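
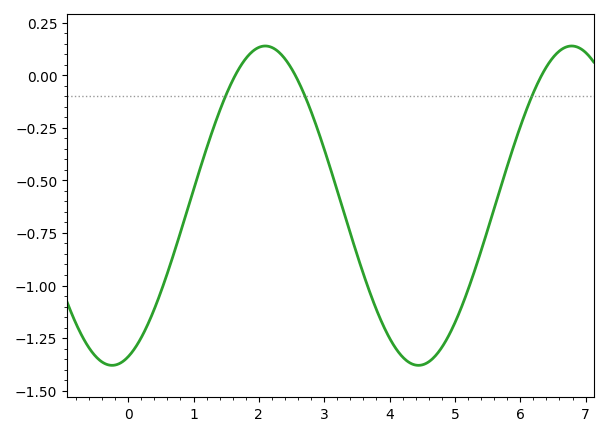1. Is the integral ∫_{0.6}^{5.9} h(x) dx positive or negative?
negative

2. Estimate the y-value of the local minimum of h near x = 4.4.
-1.38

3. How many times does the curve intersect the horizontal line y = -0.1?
3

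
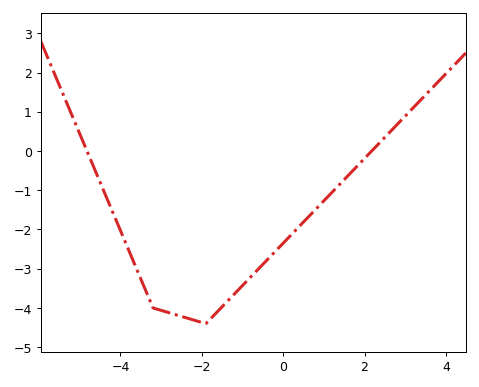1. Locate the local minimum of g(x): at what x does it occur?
-1.8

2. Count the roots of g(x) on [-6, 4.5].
2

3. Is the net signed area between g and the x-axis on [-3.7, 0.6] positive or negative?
negative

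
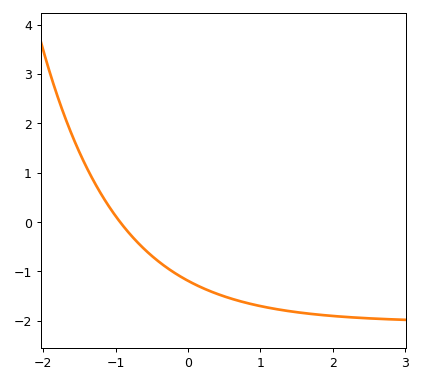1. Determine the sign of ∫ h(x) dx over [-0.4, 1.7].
negative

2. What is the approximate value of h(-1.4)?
1.1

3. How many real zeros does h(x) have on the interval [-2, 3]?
1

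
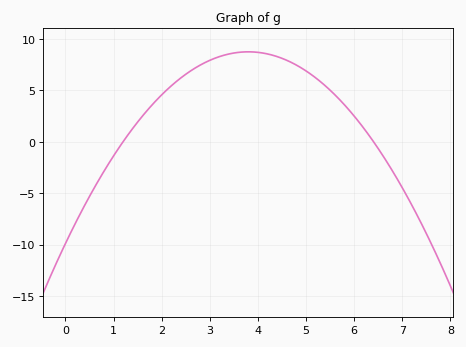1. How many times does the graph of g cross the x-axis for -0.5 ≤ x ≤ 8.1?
2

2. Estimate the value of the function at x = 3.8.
8.5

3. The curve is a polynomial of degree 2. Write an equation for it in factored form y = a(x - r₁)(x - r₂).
y = -1.29(x - 1.2)(x - 6.4)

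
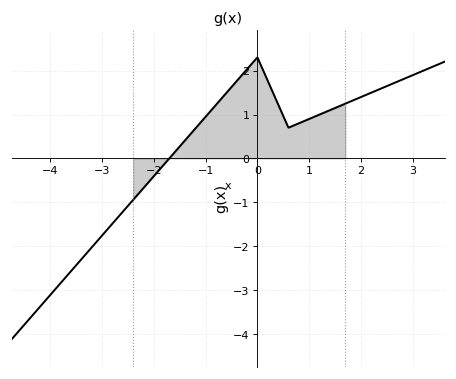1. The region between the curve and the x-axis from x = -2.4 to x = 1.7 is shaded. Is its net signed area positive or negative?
positive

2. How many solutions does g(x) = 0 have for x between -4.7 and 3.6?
1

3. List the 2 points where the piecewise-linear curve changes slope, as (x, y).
(0, 2.3); (0.6, 0.7)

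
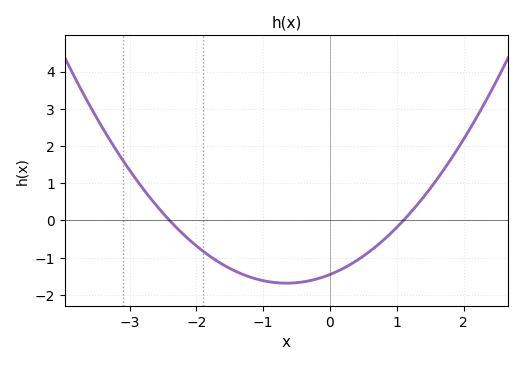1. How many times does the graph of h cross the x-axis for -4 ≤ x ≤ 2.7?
2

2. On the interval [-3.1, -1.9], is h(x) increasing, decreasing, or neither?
decreasing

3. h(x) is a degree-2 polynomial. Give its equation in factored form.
y = 0.55(x + 2.4)(x - 1.1)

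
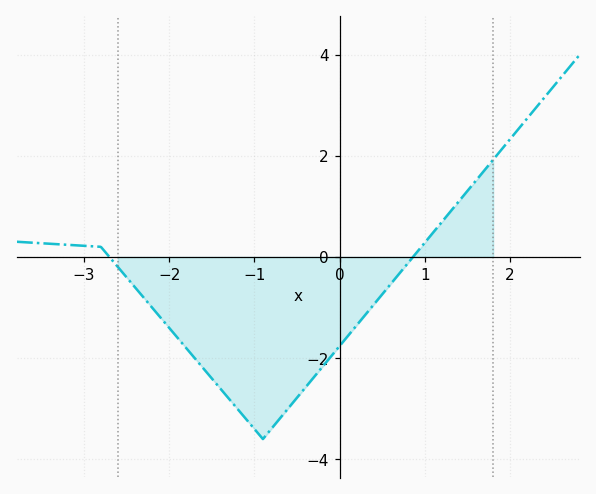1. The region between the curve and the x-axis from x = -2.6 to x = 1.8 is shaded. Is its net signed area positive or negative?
negative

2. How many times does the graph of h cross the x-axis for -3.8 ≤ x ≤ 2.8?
2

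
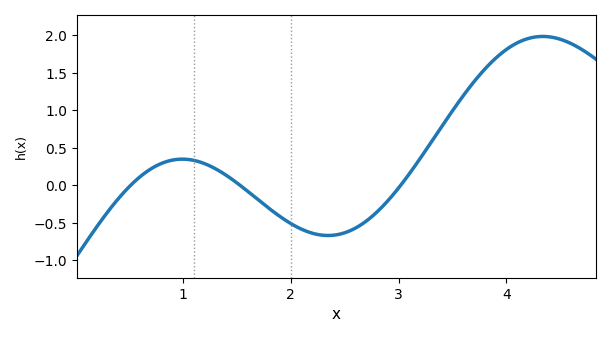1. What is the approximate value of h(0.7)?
0.215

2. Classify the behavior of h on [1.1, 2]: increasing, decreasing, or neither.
decreasing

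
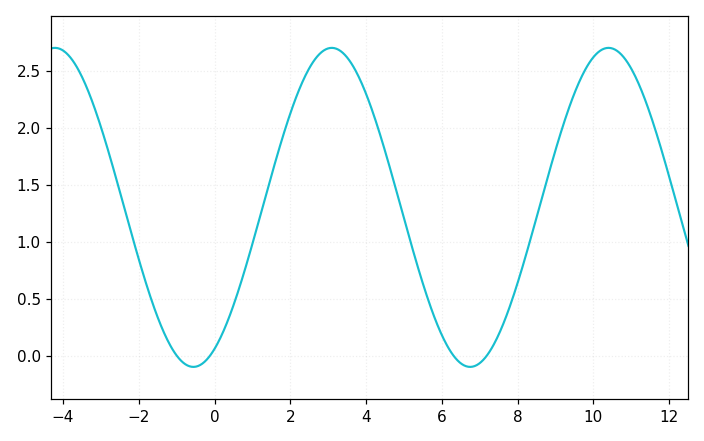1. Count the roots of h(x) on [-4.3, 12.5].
4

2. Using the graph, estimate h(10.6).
2.7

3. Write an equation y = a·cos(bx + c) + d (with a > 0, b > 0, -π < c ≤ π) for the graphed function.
y = 1.4cos(0.86x - 2.7) + 1.3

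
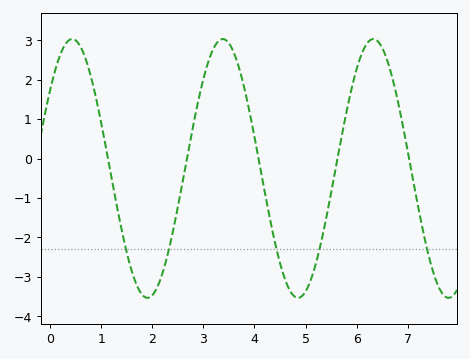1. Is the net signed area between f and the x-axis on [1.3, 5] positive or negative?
negative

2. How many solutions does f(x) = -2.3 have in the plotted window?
5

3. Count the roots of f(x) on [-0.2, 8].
5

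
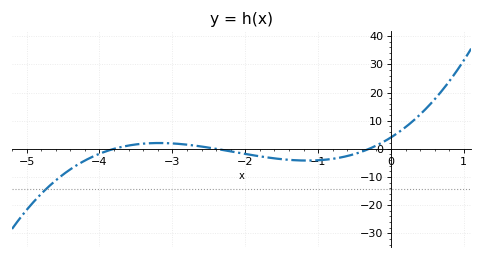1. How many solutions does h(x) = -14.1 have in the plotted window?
1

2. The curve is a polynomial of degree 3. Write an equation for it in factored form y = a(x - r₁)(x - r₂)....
y = 1.48(x + 3.8)(x + 2.4)(x + 0.3)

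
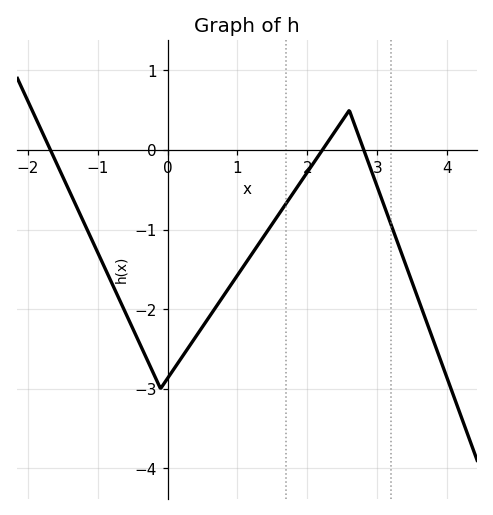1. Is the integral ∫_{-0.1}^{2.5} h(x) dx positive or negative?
negative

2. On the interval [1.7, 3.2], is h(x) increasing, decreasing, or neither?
neither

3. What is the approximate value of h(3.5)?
-1.67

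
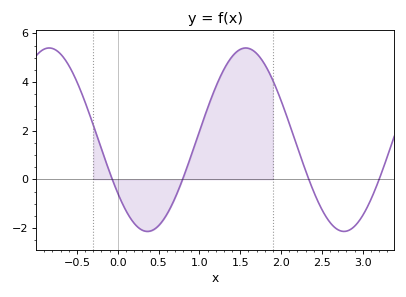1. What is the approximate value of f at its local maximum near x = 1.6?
5.4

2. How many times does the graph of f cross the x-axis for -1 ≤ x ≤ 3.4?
4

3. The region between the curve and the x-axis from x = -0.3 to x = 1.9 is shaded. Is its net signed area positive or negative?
positive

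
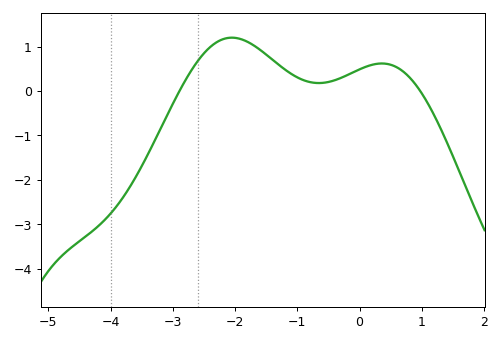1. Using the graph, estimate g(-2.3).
1.1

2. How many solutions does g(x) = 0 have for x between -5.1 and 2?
2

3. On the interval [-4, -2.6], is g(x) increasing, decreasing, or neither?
increasing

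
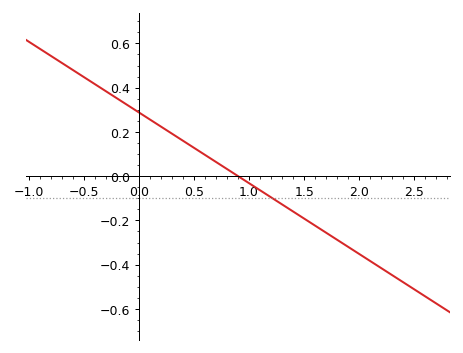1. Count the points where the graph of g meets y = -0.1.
1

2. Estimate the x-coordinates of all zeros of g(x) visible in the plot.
0.9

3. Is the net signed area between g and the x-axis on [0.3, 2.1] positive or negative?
negative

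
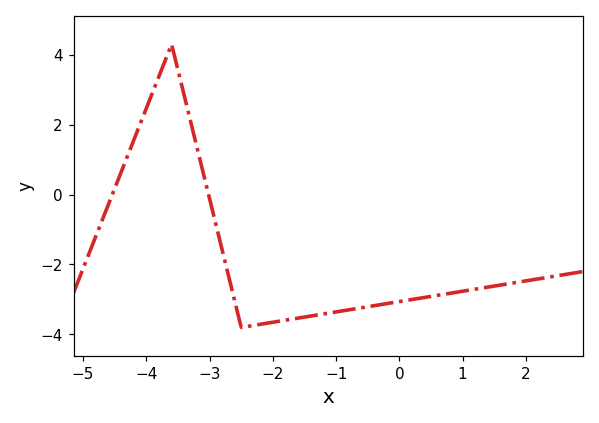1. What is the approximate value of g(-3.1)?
0.6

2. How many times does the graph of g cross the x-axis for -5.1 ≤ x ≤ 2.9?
2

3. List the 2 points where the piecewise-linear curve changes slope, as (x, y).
(-3.6, 4.3); (-2.5, -3.8)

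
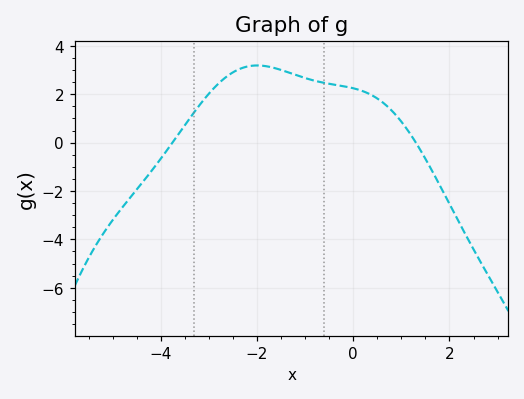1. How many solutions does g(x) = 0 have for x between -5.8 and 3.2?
2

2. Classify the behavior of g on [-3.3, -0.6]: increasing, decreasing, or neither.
neither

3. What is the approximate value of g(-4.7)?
-2.43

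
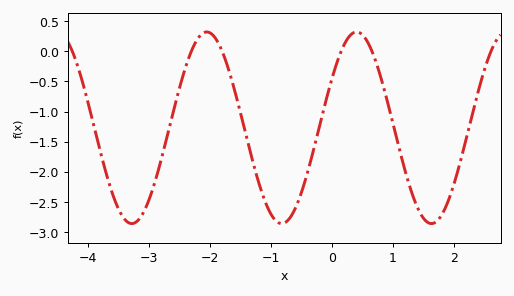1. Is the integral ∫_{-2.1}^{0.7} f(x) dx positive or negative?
negative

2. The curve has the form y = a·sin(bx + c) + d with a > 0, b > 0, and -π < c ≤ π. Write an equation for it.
y = 1.59sin(2.6x + 0.54) - 1.27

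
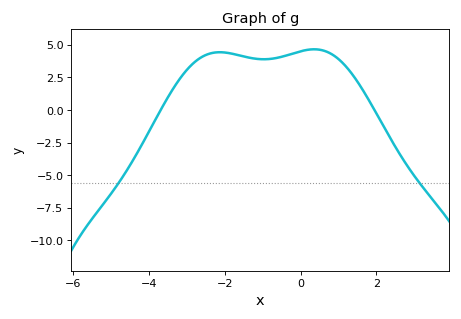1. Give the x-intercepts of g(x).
-3.7, 1.95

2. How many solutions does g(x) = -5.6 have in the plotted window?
2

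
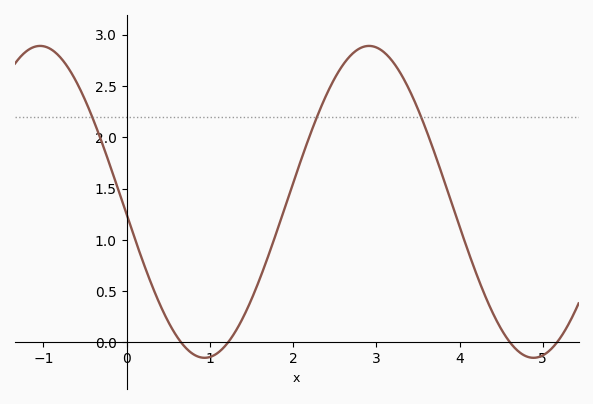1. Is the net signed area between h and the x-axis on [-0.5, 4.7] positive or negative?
positive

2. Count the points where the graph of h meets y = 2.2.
3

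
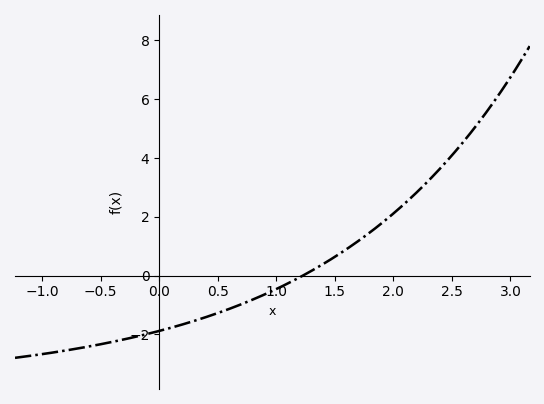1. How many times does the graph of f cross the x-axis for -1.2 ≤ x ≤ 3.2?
1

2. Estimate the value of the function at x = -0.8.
-2.55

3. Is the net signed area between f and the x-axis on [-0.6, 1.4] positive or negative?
negative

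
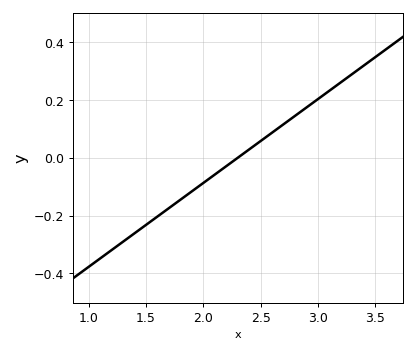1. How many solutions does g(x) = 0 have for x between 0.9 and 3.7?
1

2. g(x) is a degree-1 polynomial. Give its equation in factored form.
y = 0.29(x - 2.3)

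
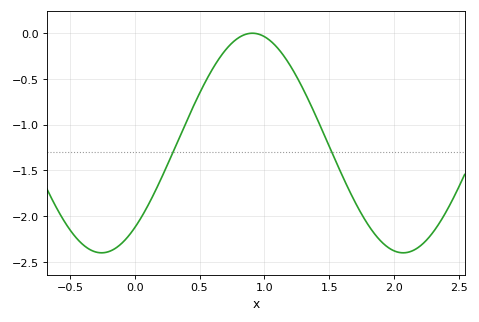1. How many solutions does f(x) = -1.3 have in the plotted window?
2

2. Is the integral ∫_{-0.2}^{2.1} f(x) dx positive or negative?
negative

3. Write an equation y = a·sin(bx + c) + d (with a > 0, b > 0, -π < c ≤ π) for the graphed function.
y = 1.2sin(2.7x - 0.88) - 1.2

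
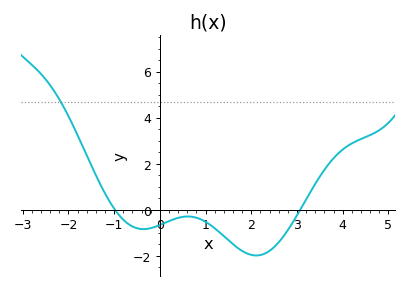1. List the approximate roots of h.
-0.982, 3.07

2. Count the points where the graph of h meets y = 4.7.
1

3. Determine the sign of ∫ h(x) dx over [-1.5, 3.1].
negative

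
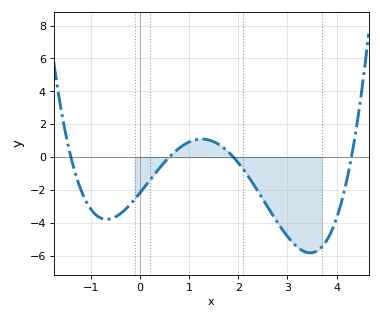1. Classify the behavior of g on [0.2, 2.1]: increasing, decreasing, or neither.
neither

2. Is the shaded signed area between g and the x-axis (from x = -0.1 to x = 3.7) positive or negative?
negative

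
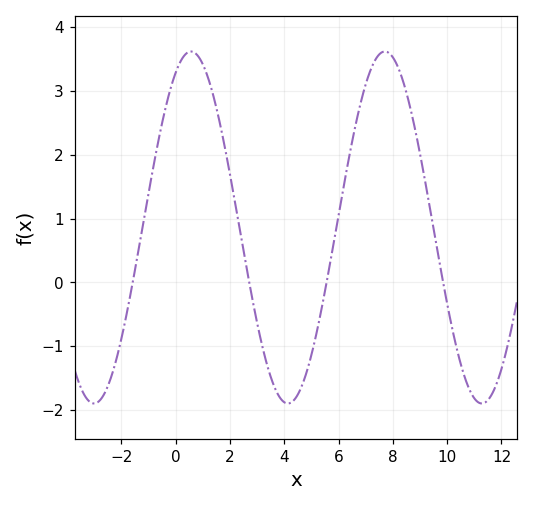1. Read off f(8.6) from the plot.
2.8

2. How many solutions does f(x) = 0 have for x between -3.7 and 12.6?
4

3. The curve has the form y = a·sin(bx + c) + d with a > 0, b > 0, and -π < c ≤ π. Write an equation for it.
y = 2.76sin(0.88x + 1.1) + 0.86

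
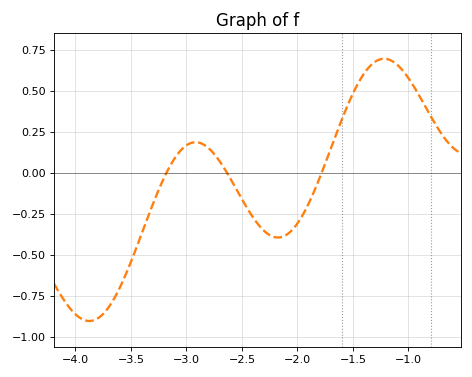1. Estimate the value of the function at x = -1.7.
0.14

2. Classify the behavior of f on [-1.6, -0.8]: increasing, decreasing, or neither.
neither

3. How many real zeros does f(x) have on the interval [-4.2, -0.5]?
3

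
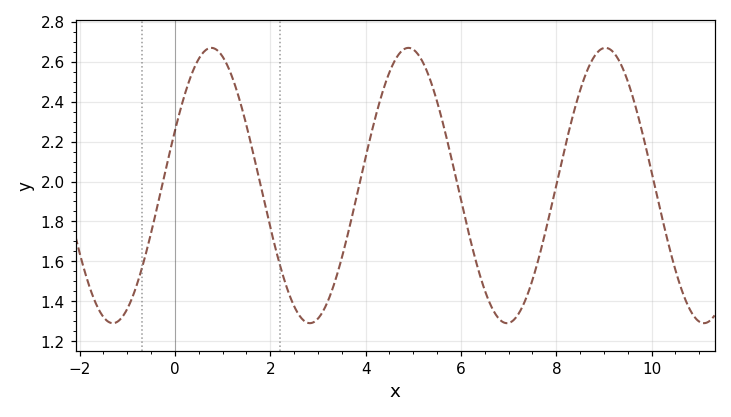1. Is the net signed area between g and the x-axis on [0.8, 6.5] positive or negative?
positive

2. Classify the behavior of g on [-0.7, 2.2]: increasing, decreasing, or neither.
neither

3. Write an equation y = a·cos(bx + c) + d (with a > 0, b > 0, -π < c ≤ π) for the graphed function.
y = 0.69cos(1.52x - 1.16) + 1.98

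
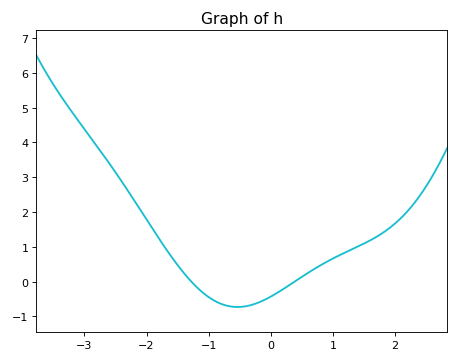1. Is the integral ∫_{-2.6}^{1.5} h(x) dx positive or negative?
positive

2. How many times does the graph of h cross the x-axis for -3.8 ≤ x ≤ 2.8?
2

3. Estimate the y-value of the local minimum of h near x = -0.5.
-0.732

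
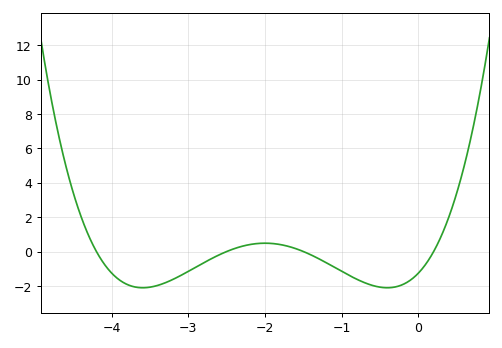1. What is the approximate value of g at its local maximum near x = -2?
0.484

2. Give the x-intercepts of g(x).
-4.2, -2.5, -1.5, 0.2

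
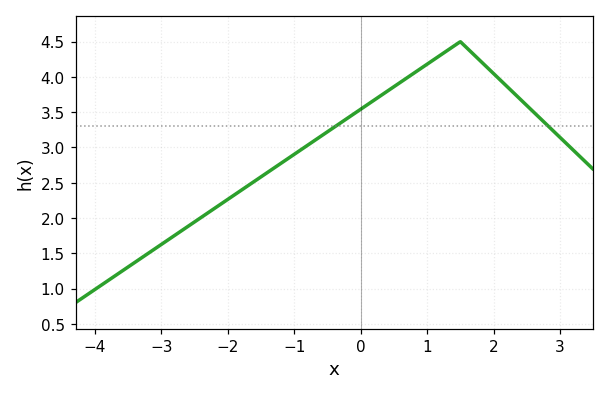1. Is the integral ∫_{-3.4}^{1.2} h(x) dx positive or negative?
positive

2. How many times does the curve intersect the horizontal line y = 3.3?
2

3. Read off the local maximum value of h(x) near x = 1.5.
4.5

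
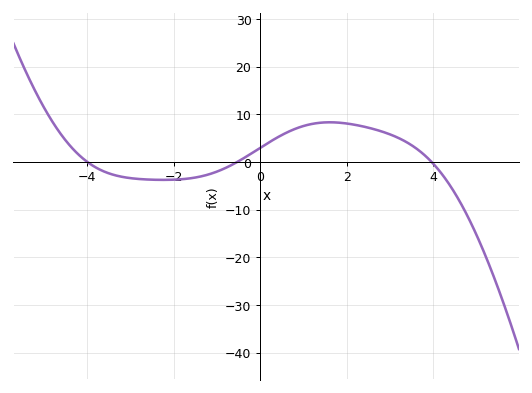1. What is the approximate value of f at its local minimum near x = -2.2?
-4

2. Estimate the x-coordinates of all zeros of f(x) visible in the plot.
-4, -0.6, 4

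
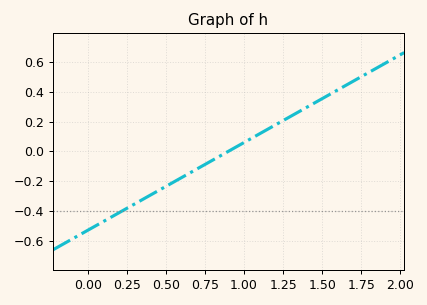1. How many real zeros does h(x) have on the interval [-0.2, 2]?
1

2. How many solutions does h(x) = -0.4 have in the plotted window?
1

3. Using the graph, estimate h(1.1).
0.12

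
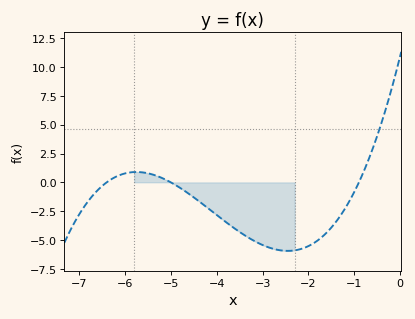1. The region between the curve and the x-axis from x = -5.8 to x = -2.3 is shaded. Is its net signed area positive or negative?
negative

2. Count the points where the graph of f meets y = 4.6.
1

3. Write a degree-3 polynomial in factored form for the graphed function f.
y = 0.38(x + 6.4)(x + 5)(x + 0.9)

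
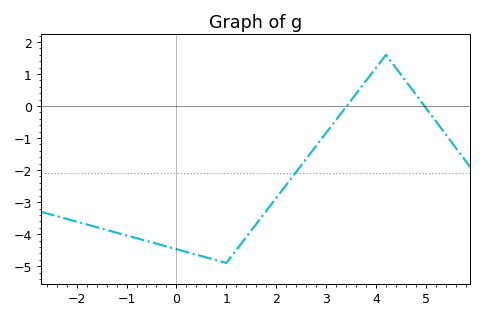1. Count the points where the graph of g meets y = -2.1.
1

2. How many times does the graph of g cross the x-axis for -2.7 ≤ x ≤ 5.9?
2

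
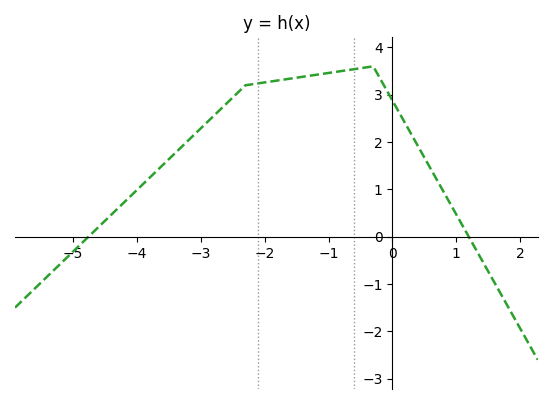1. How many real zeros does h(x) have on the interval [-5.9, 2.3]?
2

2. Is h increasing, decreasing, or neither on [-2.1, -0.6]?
increasing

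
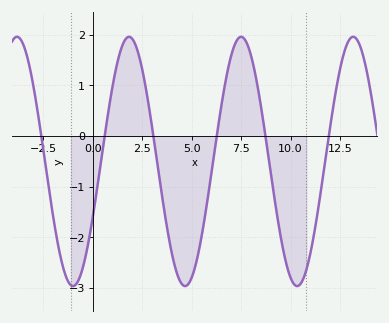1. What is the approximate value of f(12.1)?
0.446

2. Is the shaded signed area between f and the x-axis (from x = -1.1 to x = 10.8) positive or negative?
negative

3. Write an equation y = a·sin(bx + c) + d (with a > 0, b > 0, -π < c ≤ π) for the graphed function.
y = 2.46sin(1.11x - 0.47) - 0.5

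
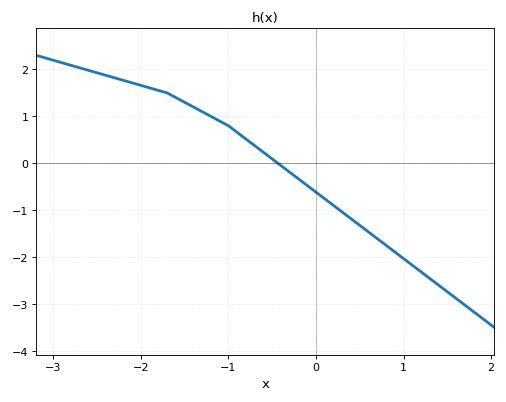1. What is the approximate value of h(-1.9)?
1.6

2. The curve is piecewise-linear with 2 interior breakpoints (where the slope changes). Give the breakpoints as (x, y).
(-1.7, 1.5); (-1, 0.8)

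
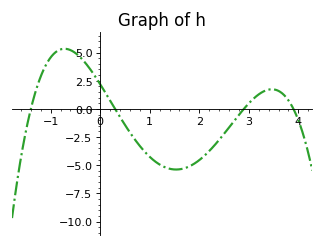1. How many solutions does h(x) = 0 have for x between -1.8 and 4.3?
4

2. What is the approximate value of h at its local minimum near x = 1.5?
-5.38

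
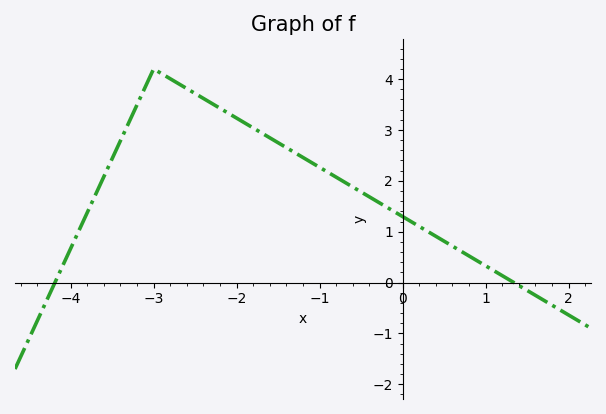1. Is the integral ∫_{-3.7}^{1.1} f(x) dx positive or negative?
positive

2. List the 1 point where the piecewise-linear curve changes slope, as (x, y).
(-3, 4.2)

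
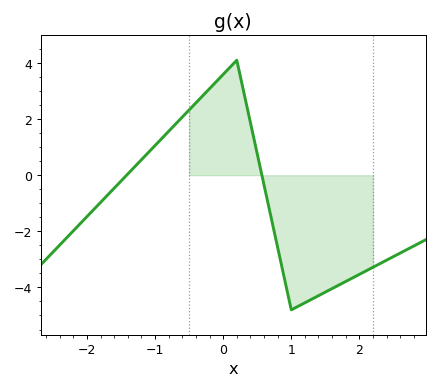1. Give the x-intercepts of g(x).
-1.42, 0.569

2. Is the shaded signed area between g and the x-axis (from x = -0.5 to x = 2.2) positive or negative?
negative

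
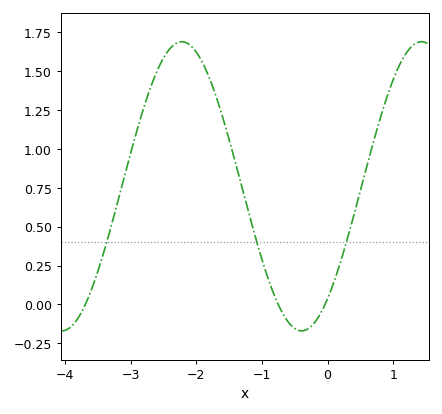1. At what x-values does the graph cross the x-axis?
-3.69, -0.753, -0.039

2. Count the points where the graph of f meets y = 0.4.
3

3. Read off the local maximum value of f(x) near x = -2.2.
1.69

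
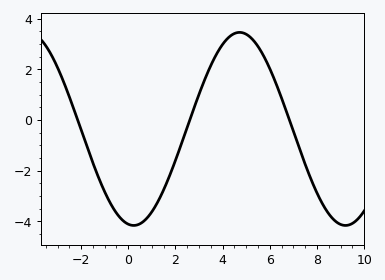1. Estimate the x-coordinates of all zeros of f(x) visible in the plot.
-2.15, 2.61, 6.83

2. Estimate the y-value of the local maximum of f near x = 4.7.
3.46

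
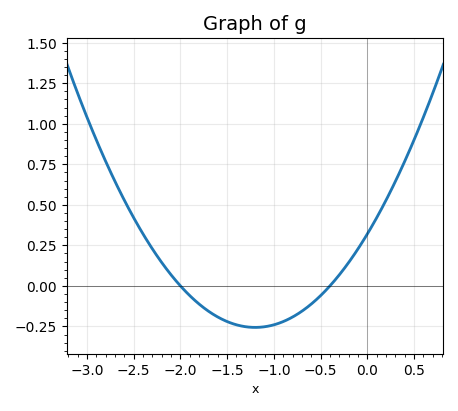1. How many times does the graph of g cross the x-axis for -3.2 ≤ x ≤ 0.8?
2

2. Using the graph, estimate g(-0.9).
-0.22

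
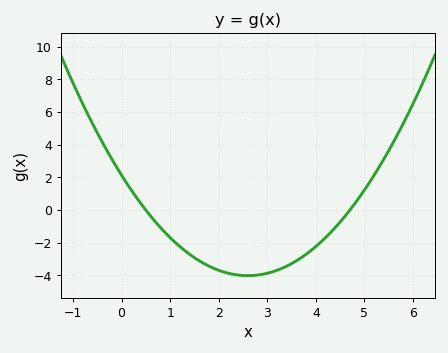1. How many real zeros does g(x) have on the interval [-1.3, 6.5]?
2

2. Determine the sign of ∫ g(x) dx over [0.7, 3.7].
negative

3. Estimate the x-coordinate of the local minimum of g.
2.6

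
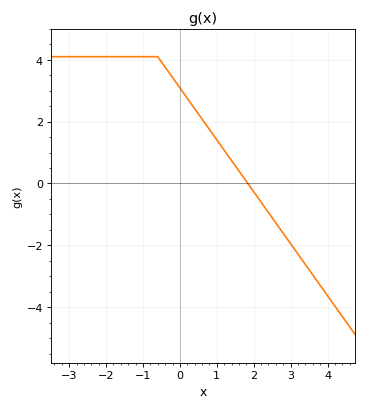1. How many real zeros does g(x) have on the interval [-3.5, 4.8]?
1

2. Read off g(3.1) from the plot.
-2.12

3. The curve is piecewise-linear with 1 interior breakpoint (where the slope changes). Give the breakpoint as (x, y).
(-0.6, 4.1)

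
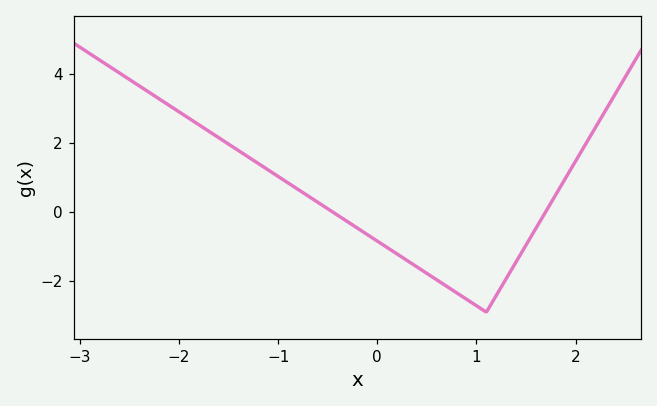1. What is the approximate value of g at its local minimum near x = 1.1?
-2.8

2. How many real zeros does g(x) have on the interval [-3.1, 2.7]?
2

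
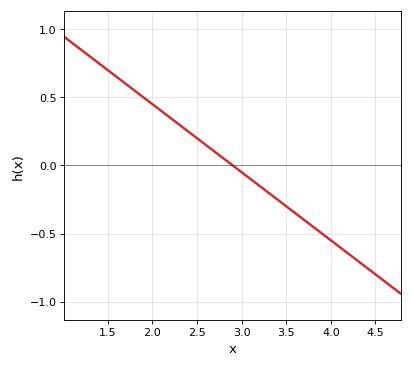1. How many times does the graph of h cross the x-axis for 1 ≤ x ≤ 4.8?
1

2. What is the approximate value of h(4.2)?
-0.65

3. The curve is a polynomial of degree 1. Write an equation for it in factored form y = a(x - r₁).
y = -0.5(x - 2.9)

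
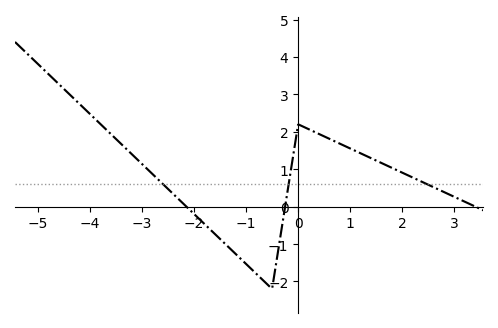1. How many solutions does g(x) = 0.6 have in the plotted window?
3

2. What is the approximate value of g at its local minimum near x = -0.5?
-2.2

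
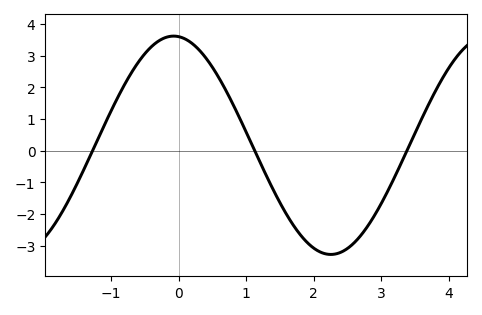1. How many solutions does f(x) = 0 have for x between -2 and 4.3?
3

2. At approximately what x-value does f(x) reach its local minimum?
2.3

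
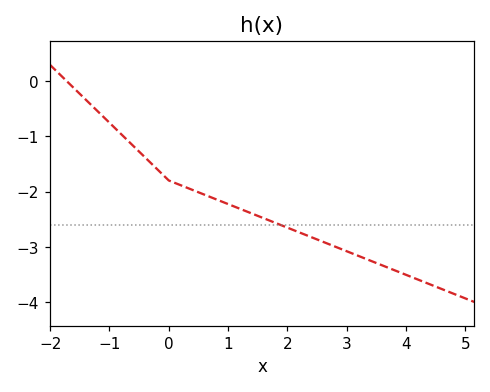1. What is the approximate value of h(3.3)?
-3.21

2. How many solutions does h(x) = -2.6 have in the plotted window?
1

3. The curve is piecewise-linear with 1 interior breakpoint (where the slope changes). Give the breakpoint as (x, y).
(0, -1.8)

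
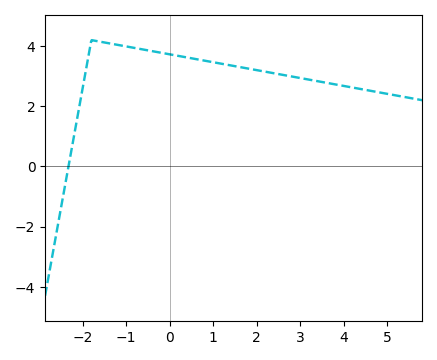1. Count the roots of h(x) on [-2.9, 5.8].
1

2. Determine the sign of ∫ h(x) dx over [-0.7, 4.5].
positive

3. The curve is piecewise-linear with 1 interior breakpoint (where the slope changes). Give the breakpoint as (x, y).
(-1.8, 4.2)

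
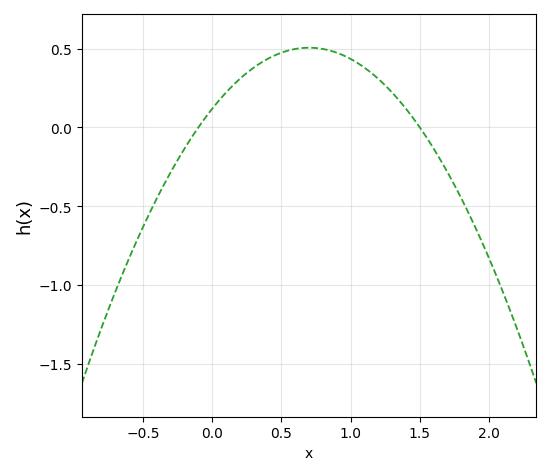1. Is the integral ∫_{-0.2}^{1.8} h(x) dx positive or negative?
positive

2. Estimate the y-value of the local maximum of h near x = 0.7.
0.5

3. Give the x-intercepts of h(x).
-0.1, 1.5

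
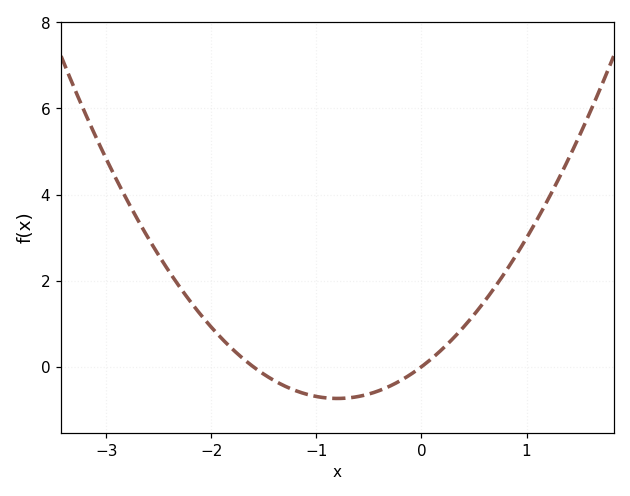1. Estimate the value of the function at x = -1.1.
-0.632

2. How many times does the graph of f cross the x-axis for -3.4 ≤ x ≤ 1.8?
2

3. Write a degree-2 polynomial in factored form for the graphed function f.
y = 1.15(x + 1.6)(x - 0)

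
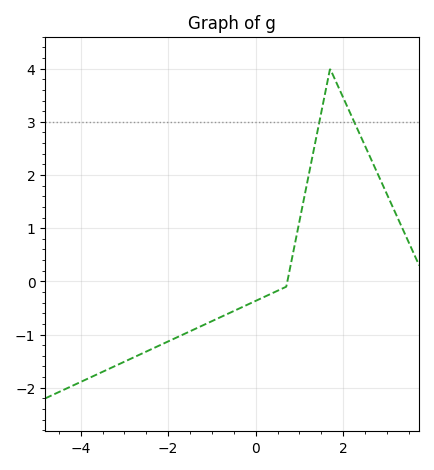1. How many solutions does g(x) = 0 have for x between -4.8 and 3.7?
1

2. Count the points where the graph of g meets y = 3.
2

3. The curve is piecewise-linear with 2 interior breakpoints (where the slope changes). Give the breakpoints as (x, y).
(0.7, -0.1); (1.7, 4)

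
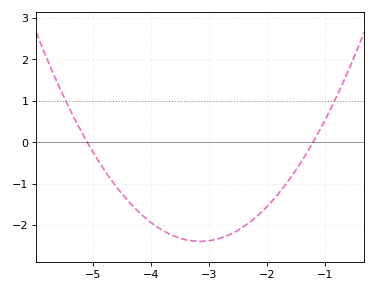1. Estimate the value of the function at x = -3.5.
-2.3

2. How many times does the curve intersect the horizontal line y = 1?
2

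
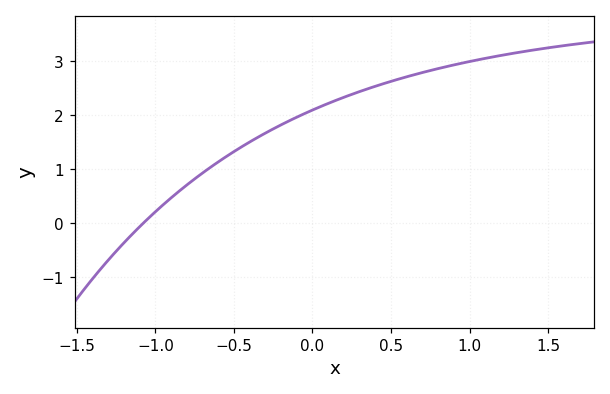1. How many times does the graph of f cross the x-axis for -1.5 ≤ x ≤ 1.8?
1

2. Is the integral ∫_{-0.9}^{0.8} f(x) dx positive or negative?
positive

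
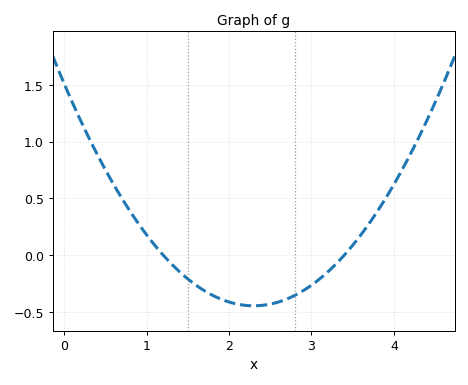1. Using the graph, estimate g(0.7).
0.5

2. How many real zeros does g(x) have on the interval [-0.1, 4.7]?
2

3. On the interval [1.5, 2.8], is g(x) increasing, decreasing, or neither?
neither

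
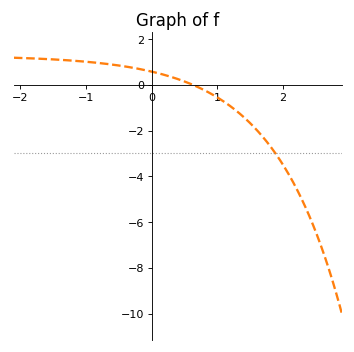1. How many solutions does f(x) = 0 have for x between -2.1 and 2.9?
1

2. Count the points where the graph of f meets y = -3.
1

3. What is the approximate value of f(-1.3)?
1.08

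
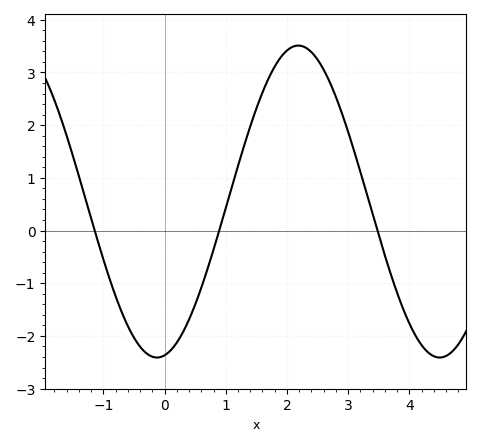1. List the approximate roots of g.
-1.14, 0.893, 3.48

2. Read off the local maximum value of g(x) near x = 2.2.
3.51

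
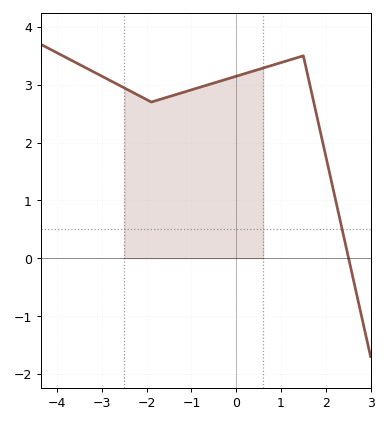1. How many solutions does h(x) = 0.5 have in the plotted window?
1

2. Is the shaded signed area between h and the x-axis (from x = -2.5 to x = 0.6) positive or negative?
positive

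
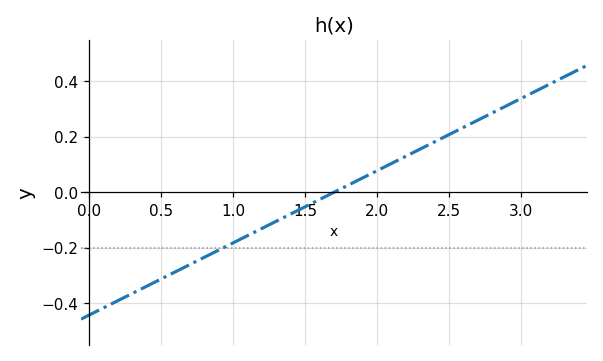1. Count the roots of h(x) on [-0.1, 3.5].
1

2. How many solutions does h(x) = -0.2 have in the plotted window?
1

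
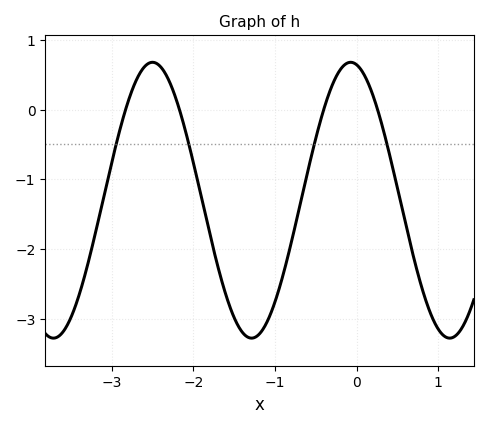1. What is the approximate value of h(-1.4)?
-3.2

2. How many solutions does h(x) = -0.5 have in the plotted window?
4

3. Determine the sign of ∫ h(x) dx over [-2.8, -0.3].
negative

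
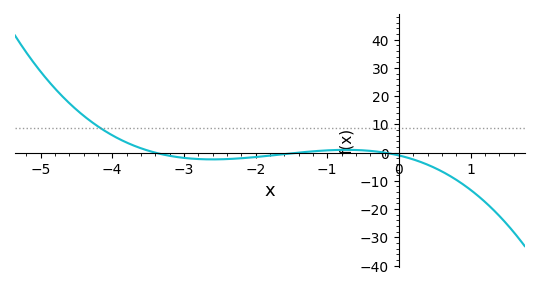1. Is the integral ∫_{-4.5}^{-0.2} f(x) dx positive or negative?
positive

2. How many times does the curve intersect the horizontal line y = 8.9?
1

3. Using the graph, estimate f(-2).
-2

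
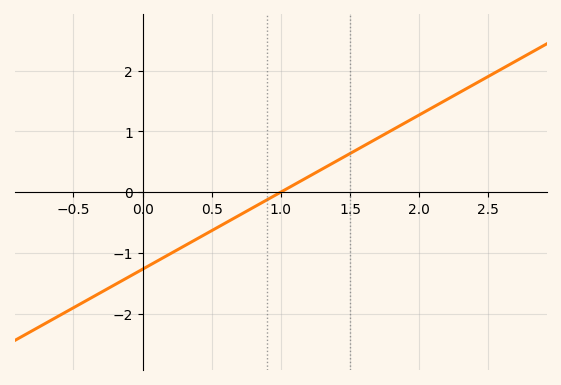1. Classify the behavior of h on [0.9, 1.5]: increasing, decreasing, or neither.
increasing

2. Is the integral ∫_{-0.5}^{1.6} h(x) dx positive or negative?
negative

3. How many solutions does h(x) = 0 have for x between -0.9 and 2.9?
1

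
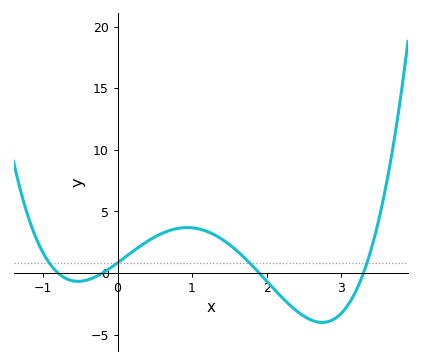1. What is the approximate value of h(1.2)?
3.38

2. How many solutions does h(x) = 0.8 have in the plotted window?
4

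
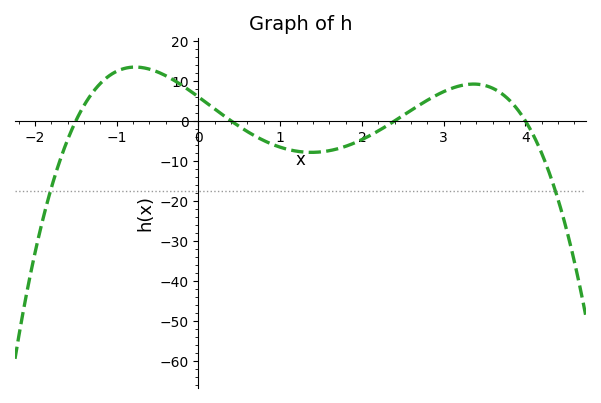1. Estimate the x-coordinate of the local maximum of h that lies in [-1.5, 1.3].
-0.8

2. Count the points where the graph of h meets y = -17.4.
2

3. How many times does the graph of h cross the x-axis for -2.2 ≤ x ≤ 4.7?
4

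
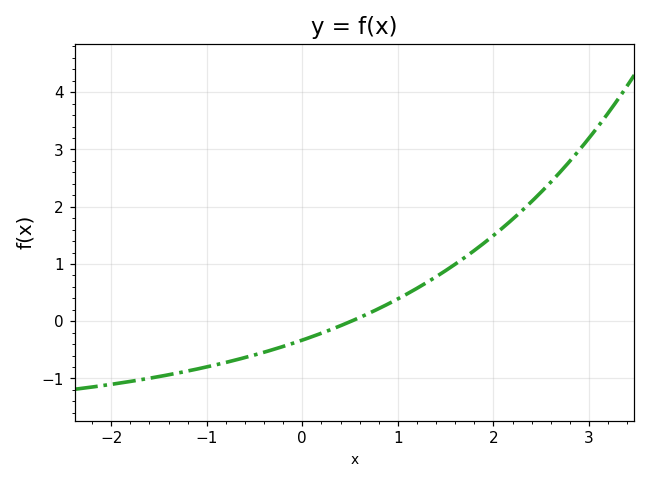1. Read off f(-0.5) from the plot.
-0.589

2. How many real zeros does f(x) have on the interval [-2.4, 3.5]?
1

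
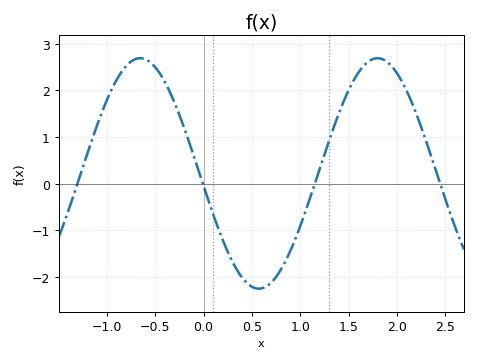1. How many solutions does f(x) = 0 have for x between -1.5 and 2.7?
4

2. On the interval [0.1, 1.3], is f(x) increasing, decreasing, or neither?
neither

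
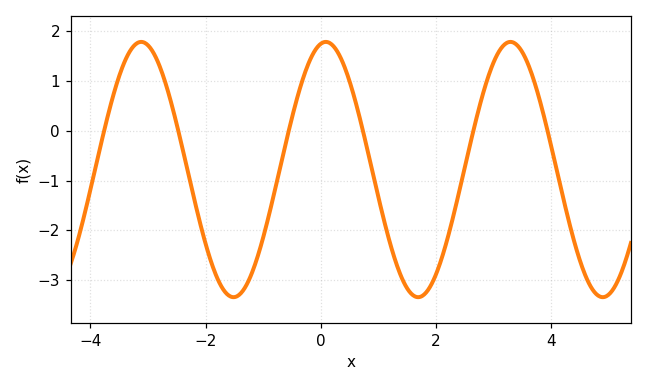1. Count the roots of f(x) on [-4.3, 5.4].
6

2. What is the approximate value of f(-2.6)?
0.568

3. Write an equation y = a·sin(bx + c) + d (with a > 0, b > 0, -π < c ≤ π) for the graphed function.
y = 2.56sin(1.96x + 1.4) - 0.78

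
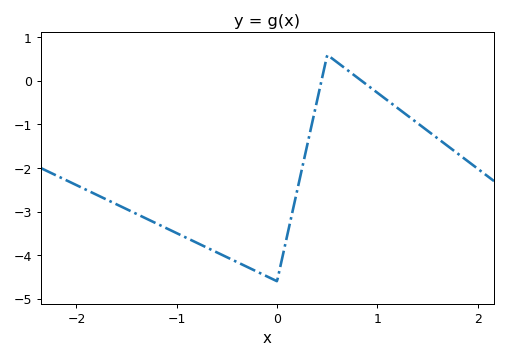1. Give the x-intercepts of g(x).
0.442, 0.844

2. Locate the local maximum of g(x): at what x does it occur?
0.5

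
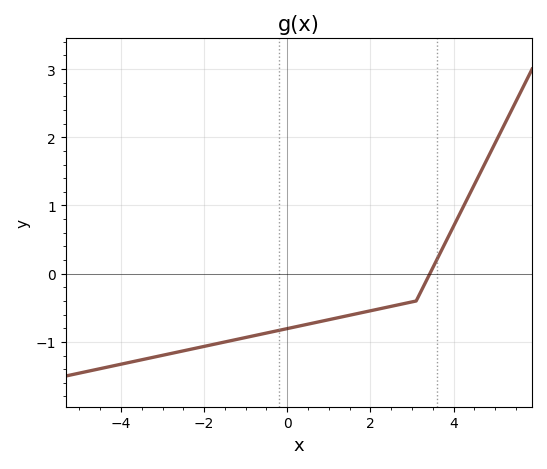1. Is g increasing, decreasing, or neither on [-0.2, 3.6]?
increasing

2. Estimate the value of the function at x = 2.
-0.544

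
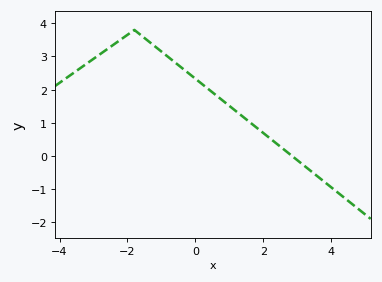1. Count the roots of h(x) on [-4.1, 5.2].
1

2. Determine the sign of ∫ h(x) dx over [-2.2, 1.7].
positive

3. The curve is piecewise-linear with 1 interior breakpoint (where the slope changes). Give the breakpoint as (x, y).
(-1.8, 3.8)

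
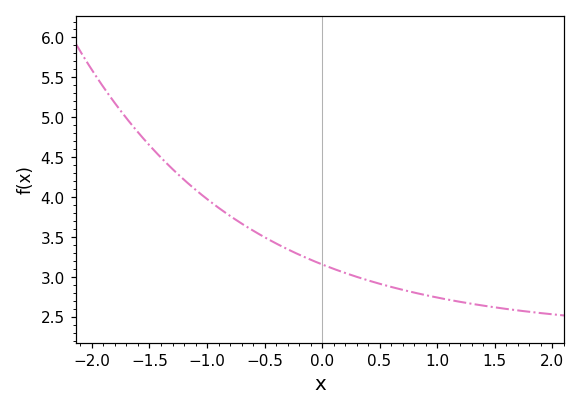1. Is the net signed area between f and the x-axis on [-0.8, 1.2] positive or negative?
positive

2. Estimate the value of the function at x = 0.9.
2.78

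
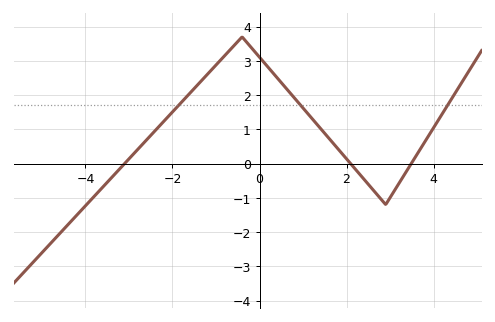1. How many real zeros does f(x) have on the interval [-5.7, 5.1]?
3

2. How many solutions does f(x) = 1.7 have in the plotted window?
3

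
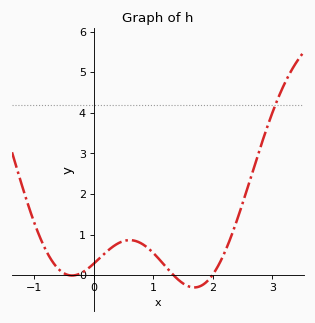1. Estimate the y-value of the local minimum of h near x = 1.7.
-0.3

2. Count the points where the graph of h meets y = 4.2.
1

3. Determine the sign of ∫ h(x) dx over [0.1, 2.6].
positive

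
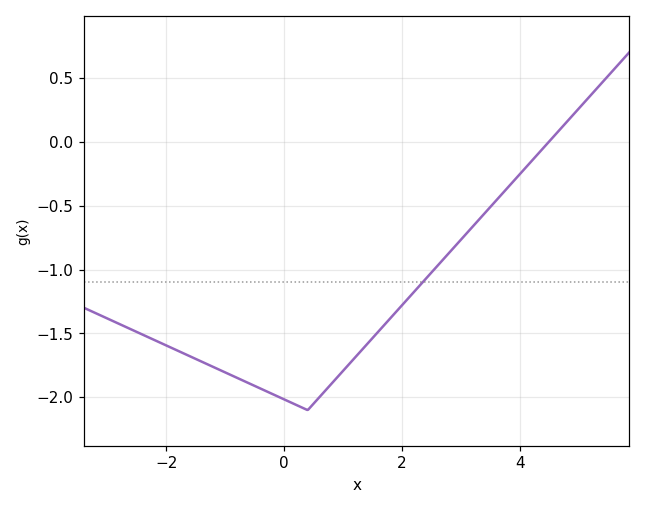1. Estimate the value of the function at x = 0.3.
-2.08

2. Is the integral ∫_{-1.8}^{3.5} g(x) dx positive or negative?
negative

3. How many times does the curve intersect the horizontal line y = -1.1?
1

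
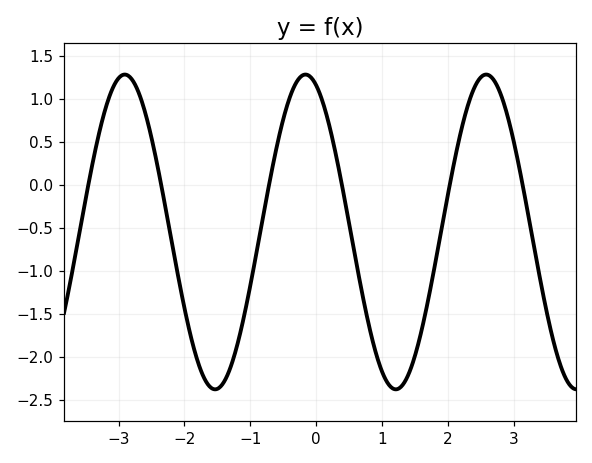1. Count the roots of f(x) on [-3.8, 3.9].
6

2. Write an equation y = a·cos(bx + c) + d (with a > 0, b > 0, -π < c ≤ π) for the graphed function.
y = 1.83cos(2.29x + 0.372) - 0.55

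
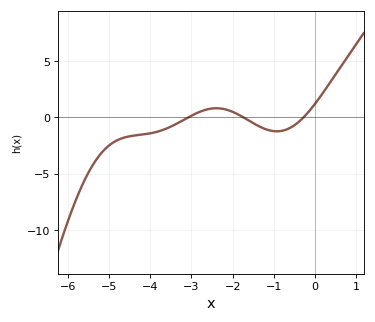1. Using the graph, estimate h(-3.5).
-0.826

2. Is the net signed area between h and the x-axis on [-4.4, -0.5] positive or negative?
negative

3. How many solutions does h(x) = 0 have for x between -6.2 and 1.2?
3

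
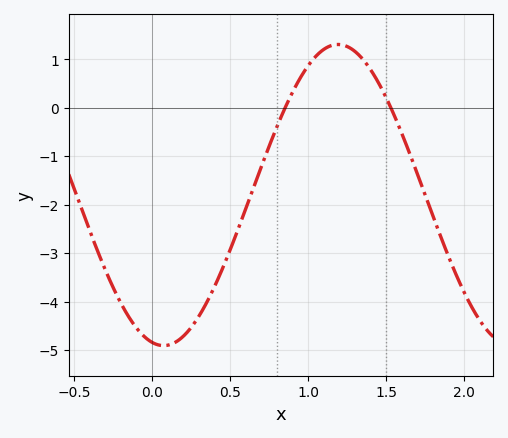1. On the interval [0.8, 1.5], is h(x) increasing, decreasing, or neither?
neither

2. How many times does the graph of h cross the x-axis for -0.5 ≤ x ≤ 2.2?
2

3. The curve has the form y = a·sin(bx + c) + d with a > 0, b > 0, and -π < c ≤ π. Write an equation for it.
y = 3.11sin(2.81x - 1.78) - 1.8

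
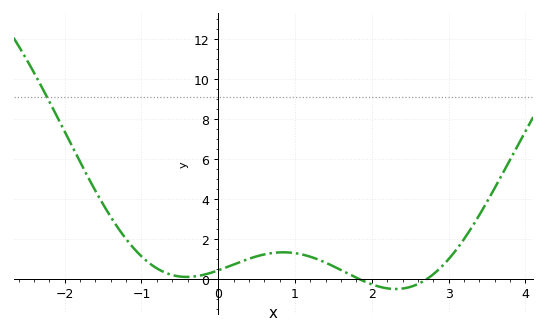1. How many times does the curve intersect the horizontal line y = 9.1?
1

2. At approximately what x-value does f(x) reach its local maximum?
0.8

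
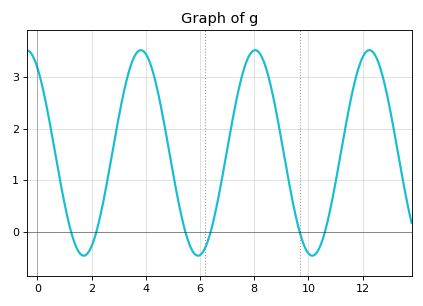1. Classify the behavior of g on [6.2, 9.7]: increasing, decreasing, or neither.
neither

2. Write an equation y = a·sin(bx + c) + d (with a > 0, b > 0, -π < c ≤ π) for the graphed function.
y = 1.99sin(1.5x + 2.2) + 1.53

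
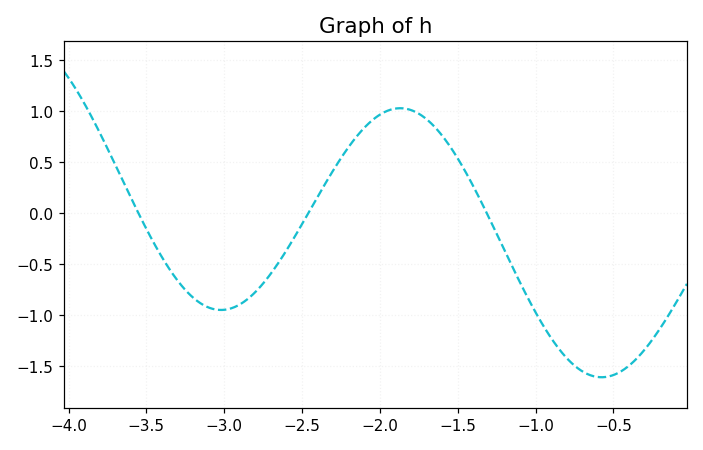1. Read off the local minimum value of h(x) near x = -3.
-0.95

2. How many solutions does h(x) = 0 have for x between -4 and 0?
3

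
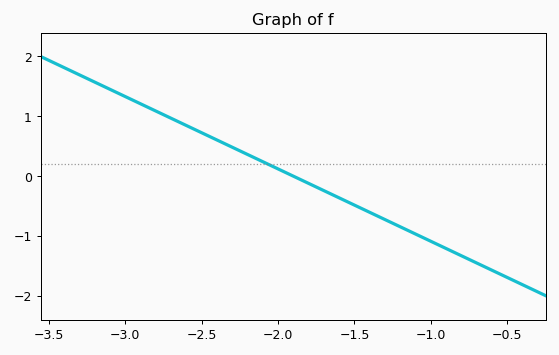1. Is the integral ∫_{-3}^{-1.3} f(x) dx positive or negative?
positive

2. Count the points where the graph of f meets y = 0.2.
1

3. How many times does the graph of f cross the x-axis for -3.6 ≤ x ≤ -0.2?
1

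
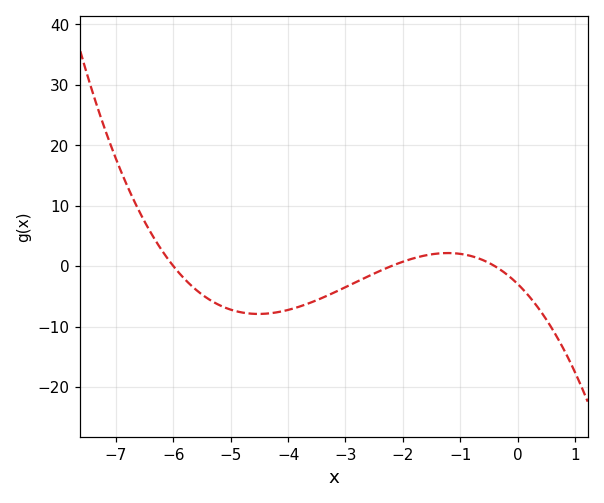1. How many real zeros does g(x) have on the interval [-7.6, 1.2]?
3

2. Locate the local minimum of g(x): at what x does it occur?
-4.52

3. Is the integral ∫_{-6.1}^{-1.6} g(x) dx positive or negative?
negative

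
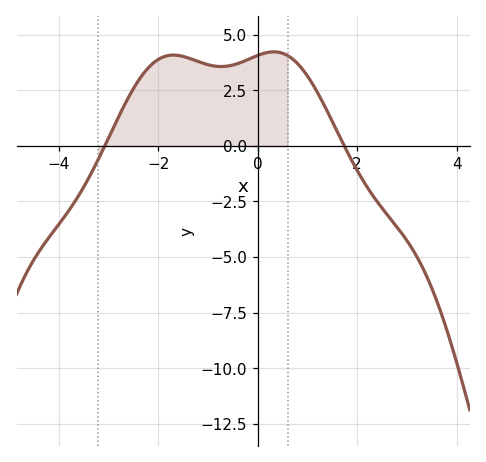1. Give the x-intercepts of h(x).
-3, 1.8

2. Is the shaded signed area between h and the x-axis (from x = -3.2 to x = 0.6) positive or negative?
positive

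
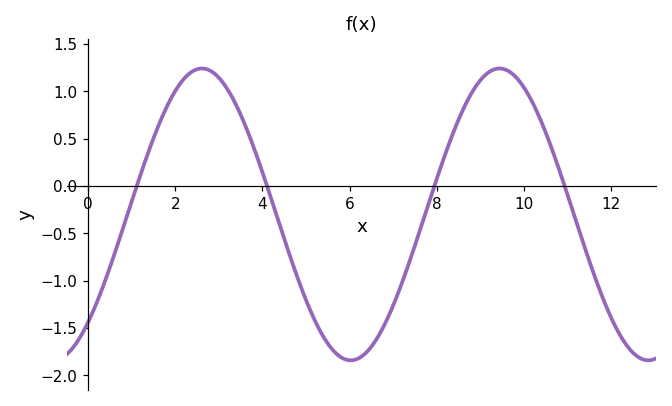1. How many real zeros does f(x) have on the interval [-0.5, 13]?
4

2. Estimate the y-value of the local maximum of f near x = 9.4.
1.24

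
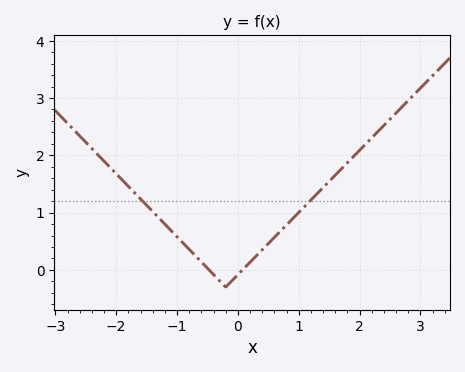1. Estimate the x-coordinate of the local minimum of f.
-0.199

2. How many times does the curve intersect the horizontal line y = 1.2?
2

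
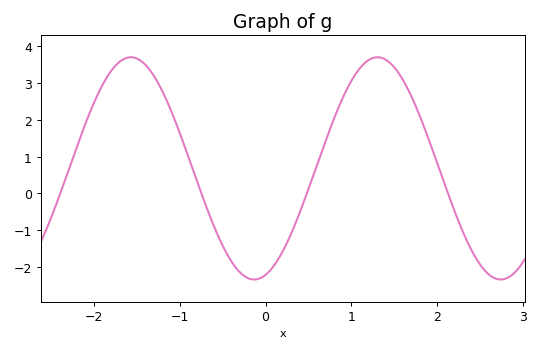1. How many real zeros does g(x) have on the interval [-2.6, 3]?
4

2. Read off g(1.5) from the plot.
3.4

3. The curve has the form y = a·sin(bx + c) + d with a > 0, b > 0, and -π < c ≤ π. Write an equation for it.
y = 3.01sin(2.2x - 1.3) + 0.68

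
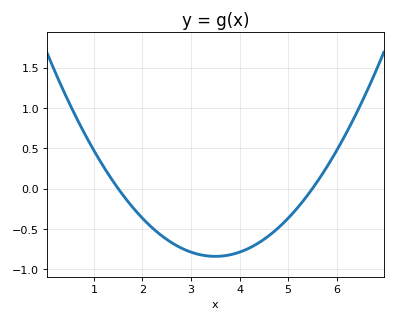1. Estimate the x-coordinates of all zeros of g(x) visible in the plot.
1.5, 5.5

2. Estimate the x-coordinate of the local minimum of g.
3.5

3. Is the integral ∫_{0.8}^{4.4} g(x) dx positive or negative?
negative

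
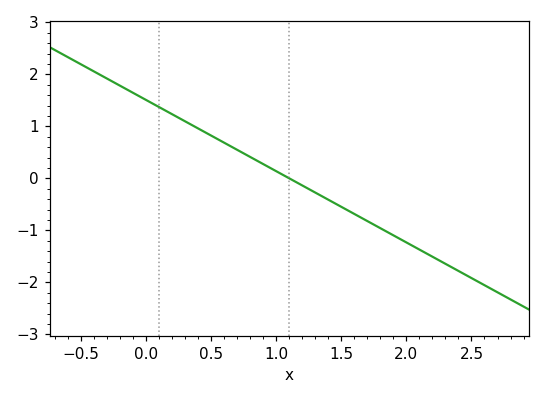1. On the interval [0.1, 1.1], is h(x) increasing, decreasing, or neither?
decreasing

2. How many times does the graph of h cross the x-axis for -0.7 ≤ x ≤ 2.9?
1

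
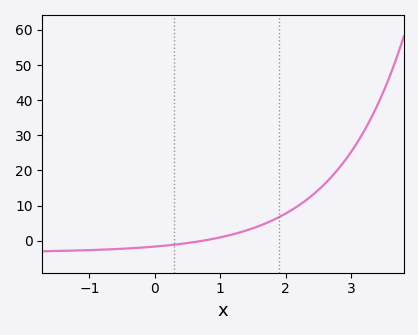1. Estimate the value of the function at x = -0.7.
-2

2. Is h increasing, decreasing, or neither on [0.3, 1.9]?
increasing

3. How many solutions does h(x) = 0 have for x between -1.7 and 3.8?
1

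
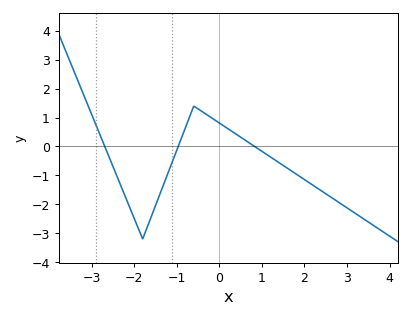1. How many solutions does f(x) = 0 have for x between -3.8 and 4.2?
3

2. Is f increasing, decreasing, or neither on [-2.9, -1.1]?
neither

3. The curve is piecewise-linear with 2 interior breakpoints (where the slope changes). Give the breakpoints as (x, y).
(-1.8, -3.2); (-0.6, 1.4)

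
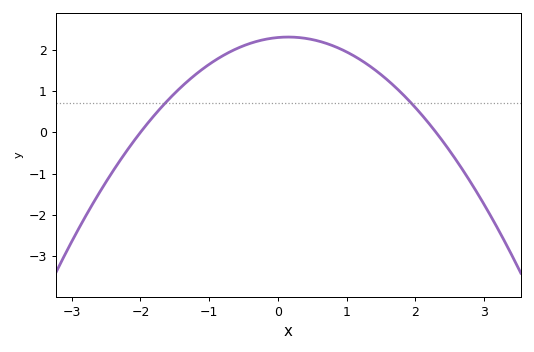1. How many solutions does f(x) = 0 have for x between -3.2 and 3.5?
2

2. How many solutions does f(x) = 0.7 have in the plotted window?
2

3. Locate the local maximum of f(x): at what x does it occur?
0.15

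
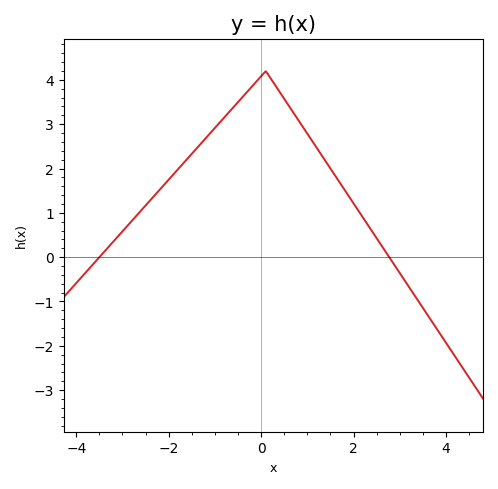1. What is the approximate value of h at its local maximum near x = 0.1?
4.2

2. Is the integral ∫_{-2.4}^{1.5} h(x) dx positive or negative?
positive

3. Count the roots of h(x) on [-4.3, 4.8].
2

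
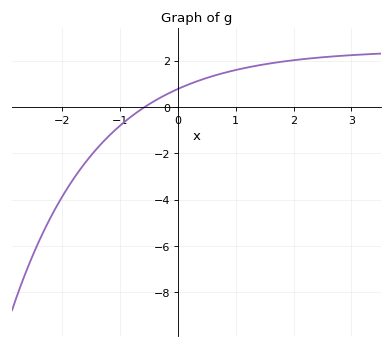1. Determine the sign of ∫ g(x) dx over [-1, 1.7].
positive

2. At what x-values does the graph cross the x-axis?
-0.575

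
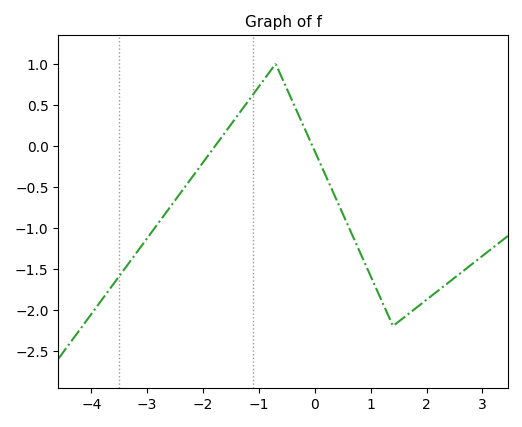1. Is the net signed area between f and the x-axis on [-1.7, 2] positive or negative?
negative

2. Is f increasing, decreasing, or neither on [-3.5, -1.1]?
increasing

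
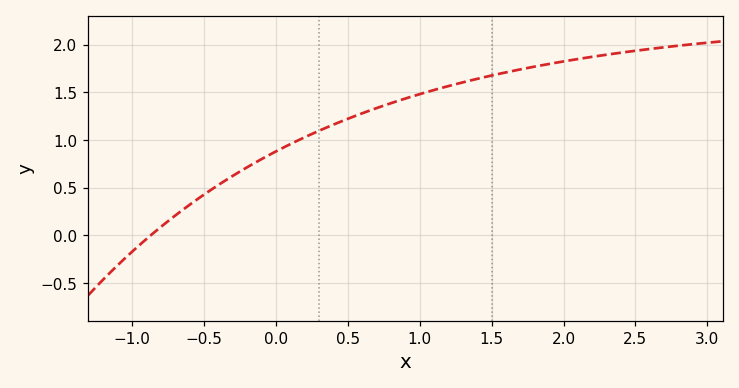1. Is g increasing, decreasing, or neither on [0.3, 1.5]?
increasing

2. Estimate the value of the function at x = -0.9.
-0.05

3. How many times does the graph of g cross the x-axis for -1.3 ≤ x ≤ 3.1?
1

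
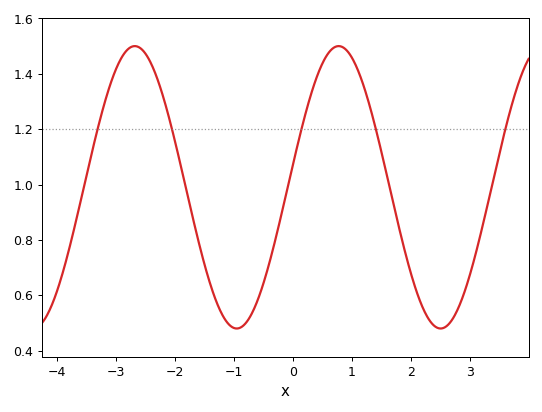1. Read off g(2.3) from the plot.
0.52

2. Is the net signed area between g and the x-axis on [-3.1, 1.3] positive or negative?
positive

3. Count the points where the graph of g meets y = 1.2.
5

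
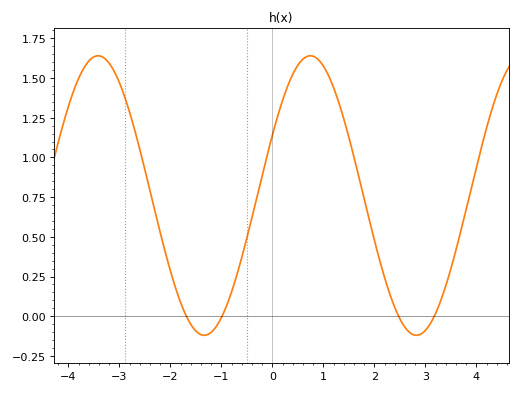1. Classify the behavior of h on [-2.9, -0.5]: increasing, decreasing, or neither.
neither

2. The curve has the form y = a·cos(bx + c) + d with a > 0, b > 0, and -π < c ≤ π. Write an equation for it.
y = 0.88cos(1.51x - 1.12) + 0.76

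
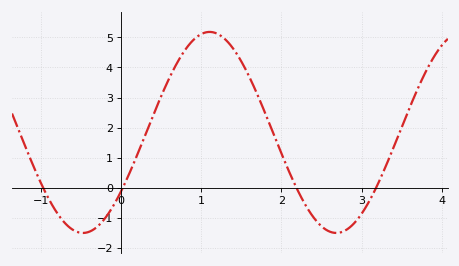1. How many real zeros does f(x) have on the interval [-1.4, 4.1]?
4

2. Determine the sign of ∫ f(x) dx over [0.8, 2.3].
positive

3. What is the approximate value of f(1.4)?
4.6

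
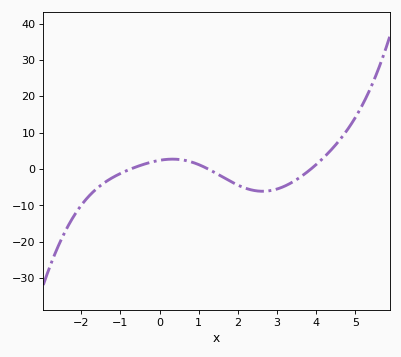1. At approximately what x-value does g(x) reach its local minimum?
2.6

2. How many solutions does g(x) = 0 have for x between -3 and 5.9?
3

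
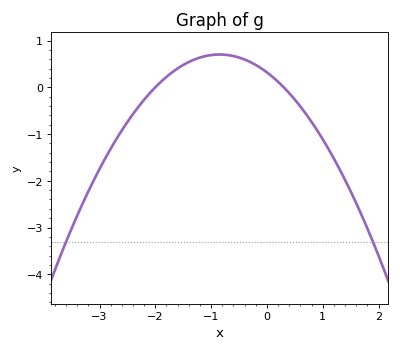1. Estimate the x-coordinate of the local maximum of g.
-0.85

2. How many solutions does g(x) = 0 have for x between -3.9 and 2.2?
2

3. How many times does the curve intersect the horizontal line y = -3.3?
2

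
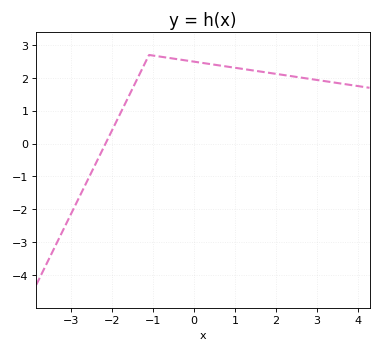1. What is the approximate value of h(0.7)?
2.37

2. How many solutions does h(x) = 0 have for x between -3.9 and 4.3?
1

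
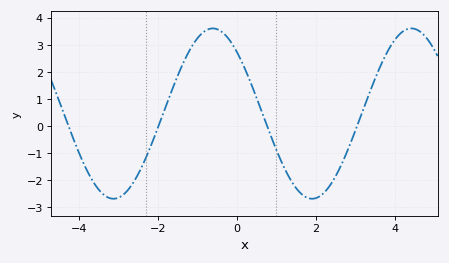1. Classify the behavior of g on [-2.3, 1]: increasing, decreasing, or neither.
neither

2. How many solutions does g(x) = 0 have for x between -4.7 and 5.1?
4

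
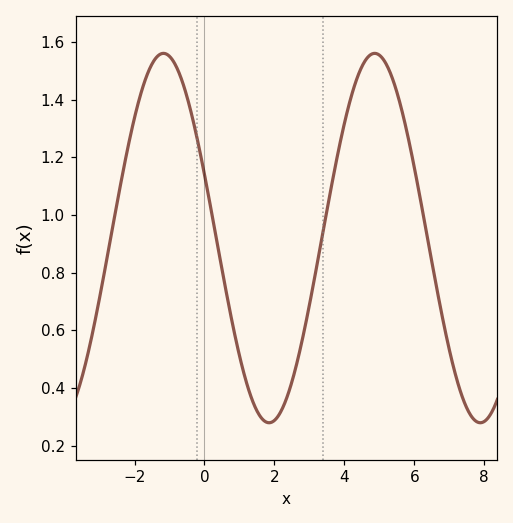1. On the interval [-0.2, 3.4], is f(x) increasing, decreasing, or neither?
neither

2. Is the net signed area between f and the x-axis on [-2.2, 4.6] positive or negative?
positive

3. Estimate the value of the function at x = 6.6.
0.774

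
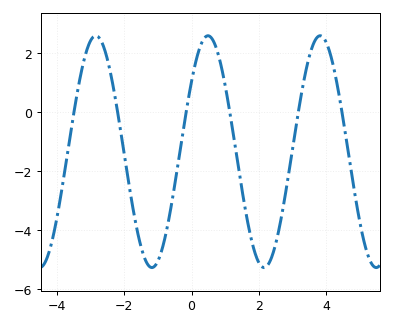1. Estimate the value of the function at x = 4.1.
2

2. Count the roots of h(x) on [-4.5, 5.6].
6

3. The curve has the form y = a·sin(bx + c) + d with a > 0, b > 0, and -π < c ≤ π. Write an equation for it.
y = 3.93sin(1.9x + 0.65) - 1.33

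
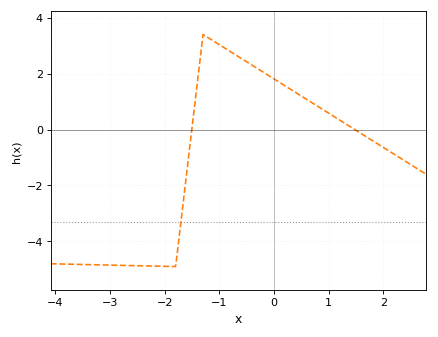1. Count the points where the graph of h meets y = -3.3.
1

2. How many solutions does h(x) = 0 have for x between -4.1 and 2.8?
2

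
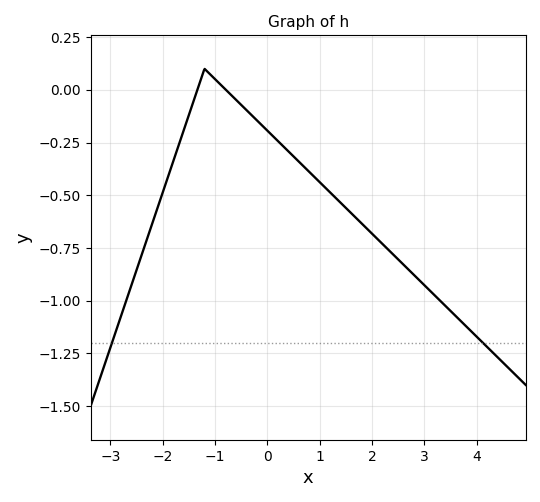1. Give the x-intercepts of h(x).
-1.4, -0.8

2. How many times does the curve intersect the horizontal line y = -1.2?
2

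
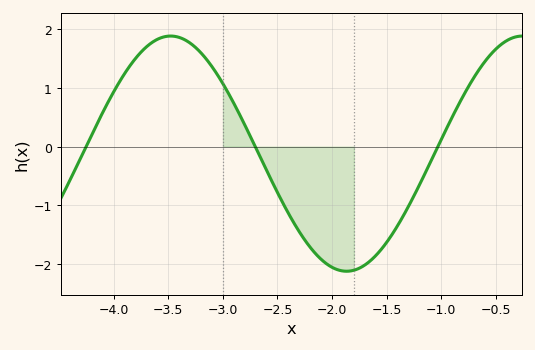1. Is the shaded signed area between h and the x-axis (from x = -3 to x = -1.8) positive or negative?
negative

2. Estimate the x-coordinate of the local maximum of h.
-3.5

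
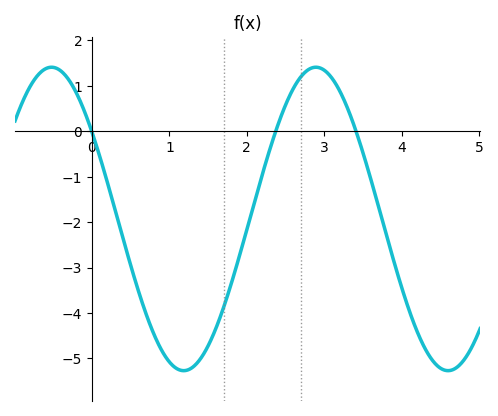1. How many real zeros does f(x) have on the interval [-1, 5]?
3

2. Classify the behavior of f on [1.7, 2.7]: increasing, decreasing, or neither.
increasing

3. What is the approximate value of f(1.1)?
-5.2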